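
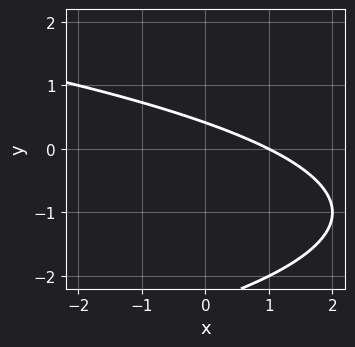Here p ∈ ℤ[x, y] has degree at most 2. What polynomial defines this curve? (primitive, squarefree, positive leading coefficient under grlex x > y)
y^2 + x + 2*y - 1

The degree is 2 — no degree-1 curve has this shape.
Against the integer gridlines: it meets the x-axis at x = 1 (among the integer gridlines).
Solving for integer coefficients yields p as stated.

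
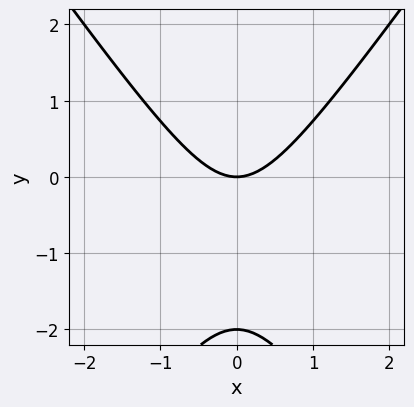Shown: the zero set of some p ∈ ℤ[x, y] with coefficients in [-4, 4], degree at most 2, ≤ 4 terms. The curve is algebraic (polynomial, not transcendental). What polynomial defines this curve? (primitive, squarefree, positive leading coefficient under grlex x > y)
2*x^2 - y^2 - 2*y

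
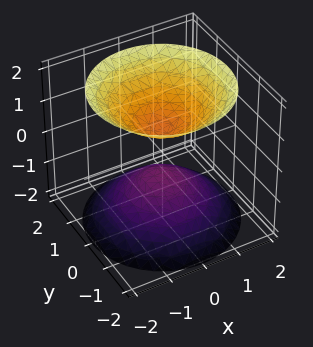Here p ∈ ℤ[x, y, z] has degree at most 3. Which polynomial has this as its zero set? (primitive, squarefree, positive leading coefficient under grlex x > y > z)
2*x^2 + 2*y^2 - 2*z^2 + 1

There are 2 components. They look like related sheets of one shape, so recover p as a whole.
Degree: the shape is more complex than any degree-1 surface, so deg p = 2.
By symmetry, the z-axis is an axis of rotation, so x and y enter only as x² + y².
From the visible intercepts: a circular section at z = 2 has radius between 1 and 2; no x-intercept at any integer in the box.
Matching integer coefficients to the picture gives p.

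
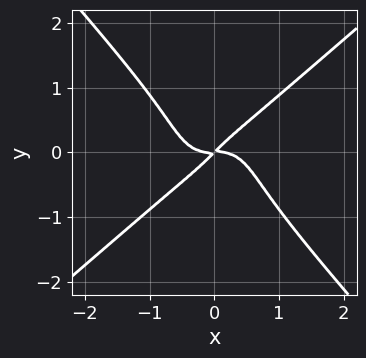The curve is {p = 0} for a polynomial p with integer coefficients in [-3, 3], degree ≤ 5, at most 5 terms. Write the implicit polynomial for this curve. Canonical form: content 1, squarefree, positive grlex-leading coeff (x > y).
First, degree: the shape is more complex than any degree-3 curve, so deg p = 4.
Next, against the integer gridlines: one x-axis crossing is at x = 0; it meets the y-axis at y = 0 (among the integer gridlines).
Finally, these observations pin down the coefficients.

2*x^4 - x^3*y - 2*y^4 + x*y - y^2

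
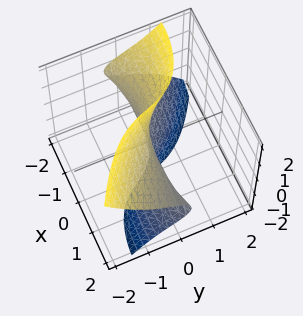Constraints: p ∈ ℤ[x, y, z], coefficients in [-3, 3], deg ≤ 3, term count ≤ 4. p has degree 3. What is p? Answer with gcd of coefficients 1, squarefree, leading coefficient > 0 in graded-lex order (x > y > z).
The degree is 3 — no degree-2 surface has this shape.
Checking where it meets the axes: every point of the x-axis in the box is on the surface; every point of the z-axis in the box is on the surface.
The integer polynomial consistent with all of this is the stated p.

x^2*z + 2*x*z^2 + 2*y^3 + 3*y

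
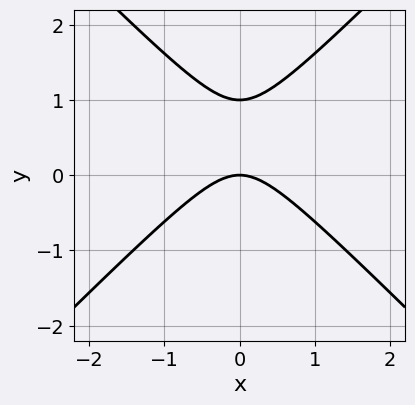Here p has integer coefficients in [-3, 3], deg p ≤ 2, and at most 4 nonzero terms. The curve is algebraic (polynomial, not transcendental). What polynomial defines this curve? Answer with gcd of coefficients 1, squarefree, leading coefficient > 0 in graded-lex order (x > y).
1. Degree: the shape is more complex than any degree-1 curve, so deg p = 2.
2. Symmetries: the x ↦ −x reflection is a symmetry, so x appears only in even powers.
3. Reading off the gridlines: it crosses the x-axis at the gridline x = 0; the y-axis gridline crossings are at y ∈ {0, 1}.
4. The integer polynomial consistent with all of this is the stated p.

x^2 - y^2 + y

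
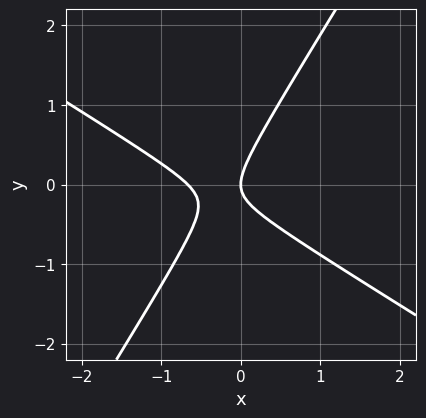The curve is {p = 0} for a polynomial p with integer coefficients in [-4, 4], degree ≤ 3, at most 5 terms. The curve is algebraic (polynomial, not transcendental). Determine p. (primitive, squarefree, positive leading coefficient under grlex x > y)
deg p = 2.
Observable constraints: it crosses the y-axis at the gridline y = 0; it meets the x-axis at x = 0 (among the integer gridlines).
Solving for integer coefficients yields p as stated.

3*x^2 + 3*x*y - 3*y^2 + 2*x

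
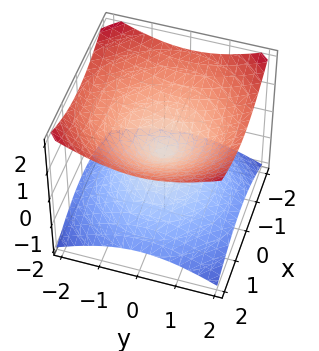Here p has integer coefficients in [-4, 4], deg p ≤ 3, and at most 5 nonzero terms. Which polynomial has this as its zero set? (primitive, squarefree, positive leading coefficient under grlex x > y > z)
First, the degree is 2 — two nappes meeting at a single point; a quadric.
Next, symmetry: every cross-section ⟂ z is a circle, so x, y appear only via x² + y²; mirror symmetry z ↦ −z ⇒ only even powers of z.
Then, observable constraints: one y-axis crossing is at y = 0; it crosses the x-axis at the gridline x = 0; it meets the z-axis at z = 0 (among the integer gridlines).
Finally, matching integer coefficients to the picture gives p.

x^2 + y^2 - 2*z^2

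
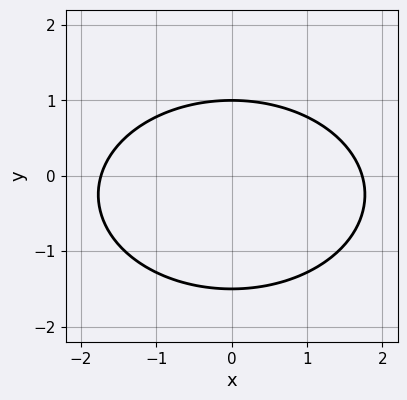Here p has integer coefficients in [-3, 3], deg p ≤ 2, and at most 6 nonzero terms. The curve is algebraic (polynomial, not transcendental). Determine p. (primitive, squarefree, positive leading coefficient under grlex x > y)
x^2 + 2*y^2 + y - 3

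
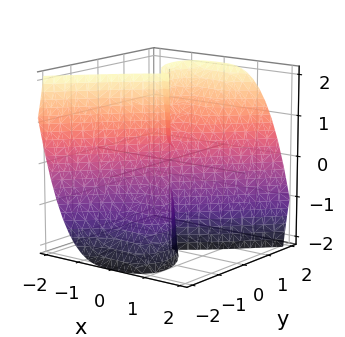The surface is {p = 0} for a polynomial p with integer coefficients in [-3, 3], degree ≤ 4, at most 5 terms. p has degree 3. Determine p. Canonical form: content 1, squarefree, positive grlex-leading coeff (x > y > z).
First, the degree is 3 — no degree-2 surface has this shape.
Then, checking where it meets the axes: it crosses the y-axis at the gridline y = 0; it meets the x-axis at x = 0 (among the integer gridlines); every point of the z-axis in the box is on the surface.
Finally, matching integer coefficients to the picture gives p.

3*x^3 - 2*y^3 + 2*y^2*z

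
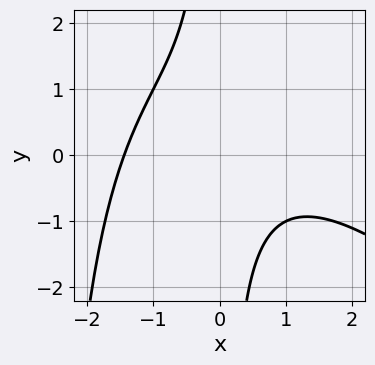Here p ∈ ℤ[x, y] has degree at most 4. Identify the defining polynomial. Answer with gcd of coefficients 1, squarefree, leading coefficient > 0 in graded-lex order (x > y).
x^3 + x^2*y + 3*x*y + 3

(a) Degree: no degree-2 curve has this shape, so deg p = 3.
(b) Observable constraints: no y-intercept at any integer in the box.
(c) Matching integer coefficients to the picture gives p.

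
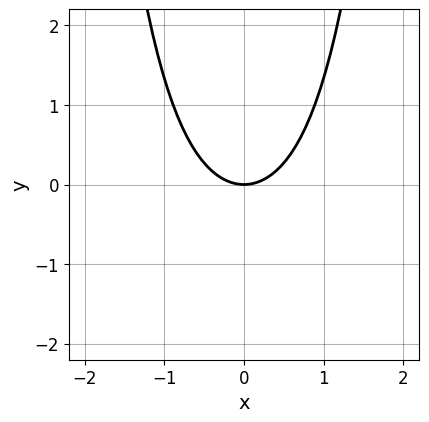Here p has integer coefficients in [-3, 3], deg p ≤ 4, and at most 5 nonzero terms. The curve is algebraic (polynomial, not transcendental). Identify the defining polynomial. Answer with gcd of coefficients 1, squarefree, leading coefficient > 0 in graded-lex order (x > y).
x^4 + 3*x^2 - 3*y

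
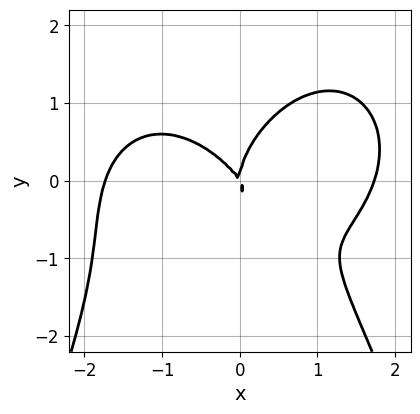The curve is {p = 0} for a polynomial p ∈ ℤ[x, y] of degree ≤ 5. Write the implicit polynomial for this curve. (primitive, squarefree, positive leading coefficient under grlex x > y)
First, the degree is 4 — a generic line meets the curve in up to 4 points.
Next, from the visible intercepts: one y-axis crossing is at y = 0; it meets the x-axis at x = 0 (among the integer gridlines).
Finally, the integer polynomial consistent with all of this is the stated p.

x^4 + x^2*y^2 + 2*y^3 - 3*x^2 - 2*x*y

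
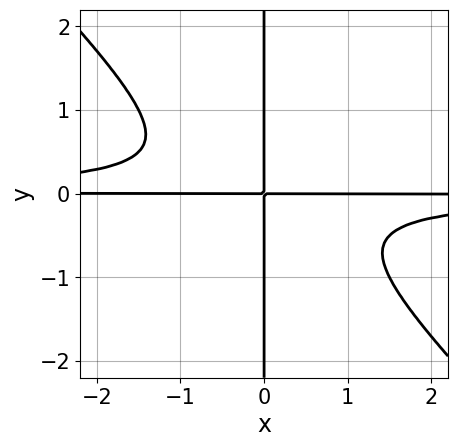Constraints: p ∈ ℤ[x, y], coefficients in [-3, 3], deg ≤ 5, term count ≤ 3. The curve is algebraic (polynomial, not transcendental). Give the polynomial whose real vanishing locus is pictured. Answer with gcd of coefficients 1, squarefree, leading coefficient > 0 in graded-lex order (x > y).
(a) The degree is 4 — a generic line meets the curve in up to 4 points.
(b) Reading off the gridlines: every point of the y-axis in the box is on the curve; the visible x-axis segment lies entirely on the curve.
(c) Fitting integer coefficients to these (and the overall shape) gives p.

2*x^2*y^2 + 2*x*y^3 + x*y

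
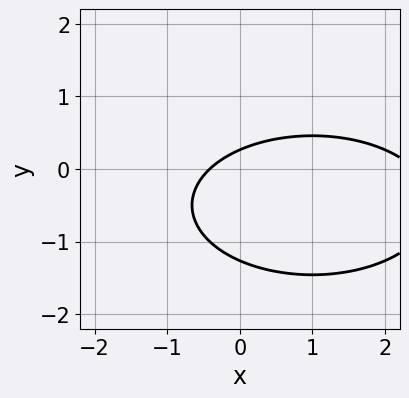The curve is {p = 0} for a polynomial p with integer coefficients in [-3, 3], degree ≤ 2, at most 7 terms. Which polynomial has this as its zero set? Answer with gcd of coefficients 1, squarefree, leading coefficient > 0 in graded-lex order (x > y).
Degree: no degree-1 curve has this shape, so deg p = 2.
Solving for integer coefficients yields p as stated.

x^2 + 3*y^2 - 2*x + 3*y - 1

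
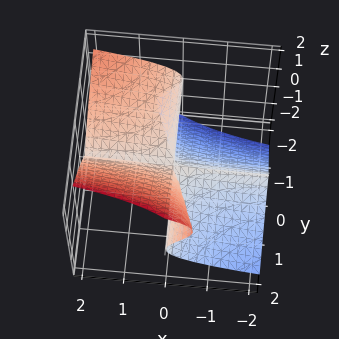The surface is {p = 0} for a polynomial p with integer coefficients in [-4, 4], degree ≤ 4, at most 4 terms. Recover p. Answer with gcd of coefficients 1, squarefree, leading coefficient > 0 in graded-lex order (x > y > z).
(a) Degree: the shape is more complex than any degree-2 surface, so deg p = 3.
(b) Observable constraints: it meets the z-axis at z = 0 (among the integer gridlines); the visible y-axis segment lies entirely on the surface; the visible x-axis segment lies entirely on the surface.
(c) Together with the visible shape, these determine p as stated.

x*y^2 + 2*y*z^2 - 2*z^3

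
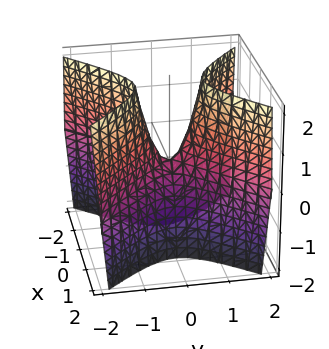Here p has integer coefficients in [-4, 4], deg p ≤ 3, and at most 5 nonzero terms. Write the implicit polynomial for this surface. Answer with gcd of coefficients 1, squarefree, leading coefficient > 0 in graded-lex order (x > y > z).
First, deg p = 2. A saddle surface; a quadric.
Next, symmetries: mirror symmetry x ↦ −x ⇒ only even powers of x; mirror symmetry y ↦ −y ⇒ only even powers of y.
Next, from the axis intercepts and sections: it meets the x-axis at x = 0 (among the integer gridlines); one z-axis crossing is at z = 0; one y-axis crossing is at y = 0.
Finally, together with the visible shape, these determine p as stated.

3*x^2 - 3*y^2 + z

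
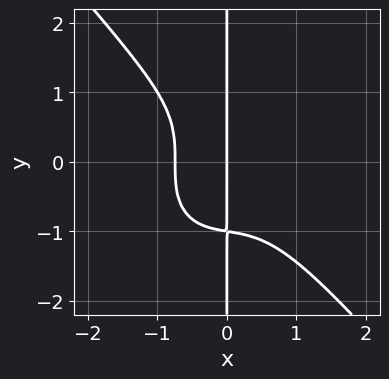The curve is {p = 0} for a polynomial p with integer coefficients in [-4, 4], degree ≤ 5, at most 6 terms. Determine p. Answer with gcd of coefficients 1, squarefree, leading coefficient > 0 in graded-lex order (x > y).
Degree: a generic line meets the curve in up to 4 points, so deg p = 4.
Reading off the gridlines: it crosses the x-axis at the gridline x = 0; every point of the y-axis in the box is on the curve.
Putting this together gives p.

3*x^4 + 2*x*y^3 + x^2 + 2*x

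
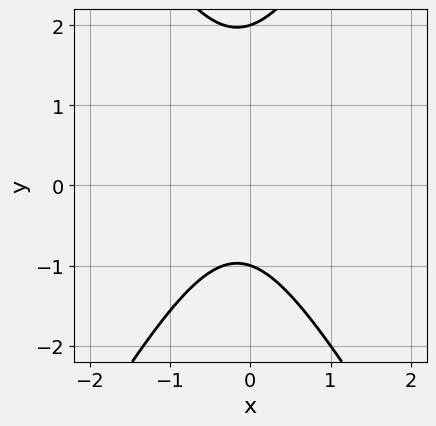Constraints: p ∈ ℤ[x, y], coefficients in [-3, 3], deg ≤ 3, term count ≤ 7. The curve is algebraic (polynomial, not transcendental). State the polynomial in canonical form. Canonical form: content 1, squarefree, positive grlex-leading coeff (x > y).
1. deg p = 2. The shape is more complex than any degree-1 curve.
2. From the axis intercepts and sections: the y-axis gridline crossings are at y ∈ {-1, 2}; no x-intercept at any integer in the box.
3. The integer polynomial consistent with all of this is the stated p.

3*x^2 - y^2 + x + y + 2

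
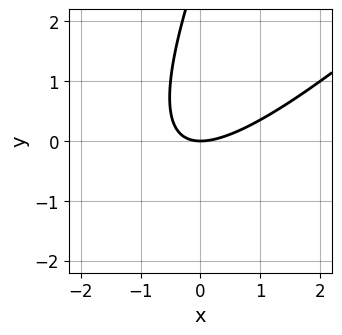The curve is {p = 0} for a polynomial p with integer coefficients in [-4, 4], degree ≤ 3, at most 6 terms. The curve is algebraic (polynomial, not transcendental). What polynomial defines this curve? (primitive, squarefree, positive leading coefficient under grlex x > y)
First, deg p = 2.
Then, against the integer gridlines: one y-axis crossing is at y = 0; it meets the x-axis at x = 0 (among the integer gridlines).
Finally, the integer polynomial consistent with all of this is the stated p.

2*x^2 - 3*x*y + y^2 - 3*y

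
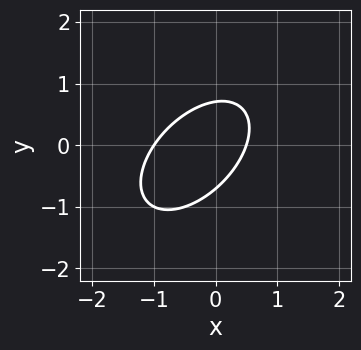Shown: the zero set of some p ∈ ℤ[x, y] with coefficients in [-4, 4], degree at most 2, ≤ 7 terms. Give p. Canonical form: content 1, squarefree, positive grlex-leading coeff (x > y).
2*x^2 - 2*x*y + 2*y^2 + x - 1

1. Degree: a generic line meets the curve in up to 2 points, so deg p = 2.
2. From the axis intercepts and sections: it meets the x-axis at x = -1 (among the integer gridlines).
3. Solving for integer coefficients yields p as stated.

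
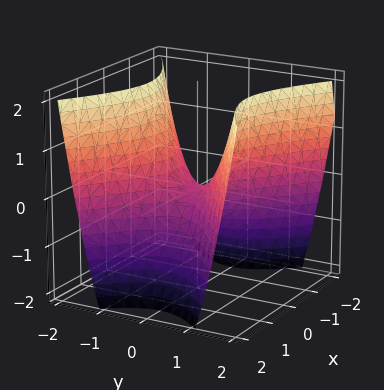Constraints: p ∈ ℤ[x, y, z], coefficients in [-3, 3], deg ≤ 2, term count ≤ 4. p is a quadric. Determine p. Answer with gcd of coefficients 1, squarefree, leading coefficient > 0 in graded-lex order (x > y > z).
2*x^2 - 3*y^2 + 2*z

(a) Degree: a hyperbolic paraboloid; a quadric, so deg p = 2.
(b) Symmetries: mirror symmetry x ↦ −x ⇒ only even powers of x; mirror symmetry y ↦ −y ⇒ only even powers of y.
(c) From the axis intercepts and sections: it meets the y-axis at y = 0 (among the integer gridlines); one z-axis crossing is at z = 0.
(d) Putting this together gives p.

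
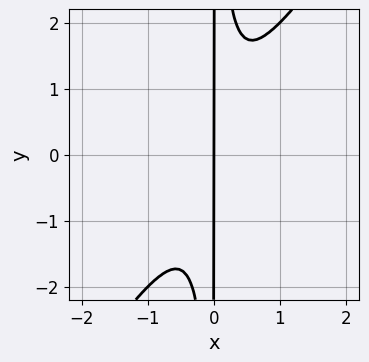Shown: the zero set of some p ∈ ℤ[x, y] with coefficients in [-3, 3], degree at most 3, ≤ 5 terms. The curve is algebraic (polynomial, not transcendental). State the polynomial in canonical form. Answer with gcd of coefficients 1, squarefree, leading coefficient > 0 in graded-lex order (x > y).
Degree: no degree-2 curve has this shape, so deg p = 3.
From the axis intercepts and sections: one x-axis crossing is at x = 0; every point of the y-axis in the box is on the curve.
Matching integer coefficients to the picture gives p.

3*x^3 - 2*x^2*y + x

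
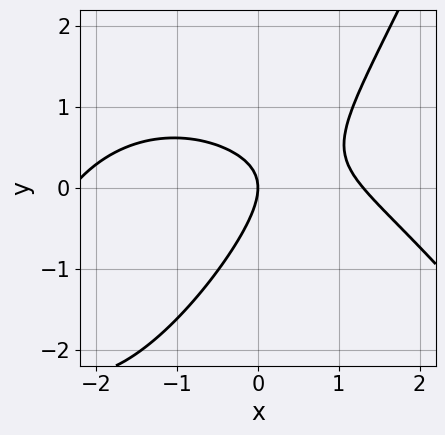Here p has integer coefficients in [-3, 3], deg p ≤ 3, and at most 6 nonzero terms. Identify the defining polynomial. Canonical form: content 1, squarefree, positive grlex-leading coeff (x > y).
x^3 + x^2 + 3*x*y - 3*y^2 - 3*x

(a) Degree: no degree-2 curve has this shape, so deg p = 3.
(b) Checking where it meets the axes: it meets the x-axis at x = 0 (among the integer gridlines); it crosses the y-axis at the gridline y = 0.
(c) Assembling these constraints gives the stated polynomial.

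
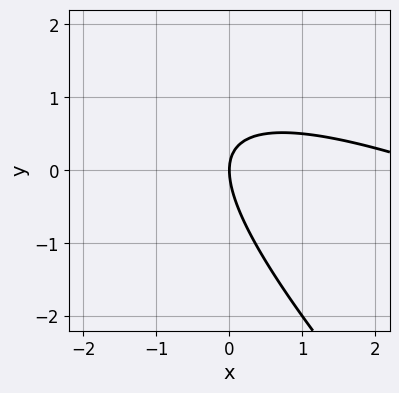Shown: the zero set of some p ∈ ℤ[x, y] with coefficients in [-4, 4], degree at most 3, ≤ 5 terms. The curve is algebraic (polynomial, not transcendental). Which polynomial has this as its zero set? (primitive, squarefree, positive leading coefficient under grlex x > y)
x^2 + 3*x*y + 2*y^2 - 3*x

First, deg p = 2.
Then, checking where it meets the axes: it meets the x-axis at x = 0 (among the integer gridlines); it crosses the y-axis at the gridline y = 0.
Finally, these observations pin down the coefficients.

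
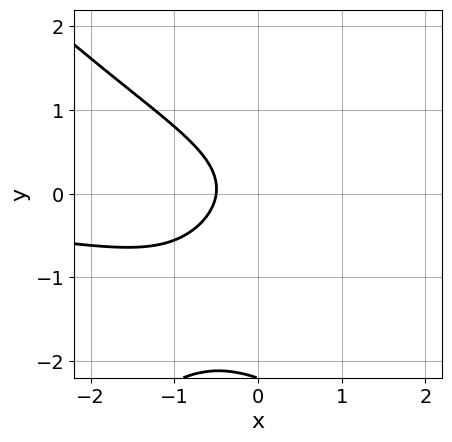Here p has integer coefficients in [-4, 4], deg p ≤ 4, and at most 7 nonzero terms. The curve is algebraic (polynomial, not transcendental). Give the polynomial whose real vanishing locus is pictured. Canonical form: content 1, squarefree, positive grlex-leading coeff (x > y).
x^2*y - y^3 - 2*y^2 - 2*x - 1

deg p = 3. The shape is more complex than any degree-2 curve.
Reading off the gridlines: it misses every integer gridline on the y-axis.
Assembling these constraints gives the stated polynomial.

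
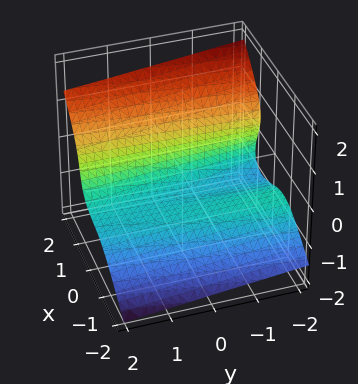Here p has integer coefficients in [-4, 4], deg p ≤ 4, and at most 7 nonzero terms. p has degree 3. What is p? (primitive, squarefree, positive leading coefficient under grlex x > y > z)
The degree is 3 — no degree-2 surface has this shape.
Checking where it meets the axes: it meets the x-axis at x = 1 (among the integer gridlines); no y-intercept at any integer in the box.
Putting this together gives p.

2*x^3 - x*y*z - x*z^2 - 3*z^3 - 2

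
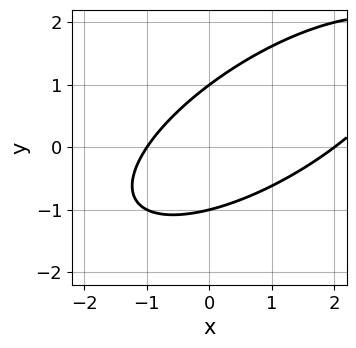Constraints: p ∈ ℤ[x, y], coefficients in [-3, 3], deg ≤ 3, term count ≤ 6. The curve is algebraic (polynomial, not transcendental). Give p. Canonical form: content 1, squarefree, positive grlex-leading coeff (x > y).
1. Degree: no degree-1 curve has this shape, so deg p = 2.
2. Checking where it meets the axes: among the integer gridlines, it crosses the y-axis at y ∈ {-1, 1}; among the integer gridlines, it crosses the x-axis at x ∈ {-1, 2}.
3. Putting this together gives p.

x^2 - 2*x*y + 2*y^2 - x - 2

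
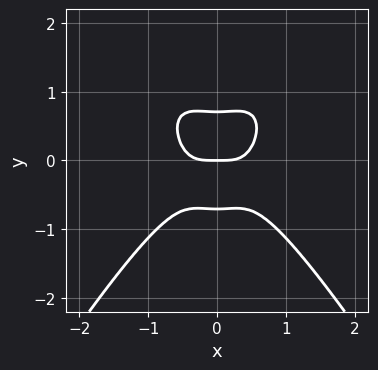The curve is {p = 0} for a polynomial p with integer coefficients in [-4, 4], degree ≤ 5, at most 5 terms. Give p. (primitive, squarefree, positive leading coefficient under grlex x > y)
3*x^4 - x^2*y^2 + 2*y^3 - y

(a) The degree is 4 — a generic line meets the curve in up to 4 points.
(b) Symmetries: it's symmetric under x → −x, forcing even powers of x.
(c) Checking where it meets the axes: one x-axis crossing is at x = 0; one y-axis crossing is at y = 0.
(d) Assembling these constraints gives the stated polynomial.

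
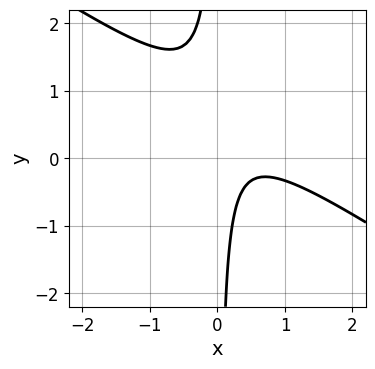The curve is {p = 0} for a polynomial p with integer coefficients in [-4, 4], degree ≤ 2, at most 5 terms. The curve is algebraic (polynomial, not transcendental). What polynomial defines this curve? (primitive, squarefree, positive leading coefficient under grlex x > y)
The degree is 2 — no degree-1 curve has this shape.
Reading off the gridlines: the curve avoids every integer x-axis point in the box; it misses every integer gridline on the y-axis.
The integer polynomial consistent with all of this is the stated p.

2*x^2 + 3*x*y - 2*x + 1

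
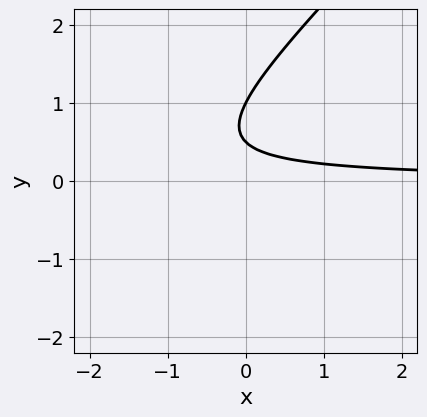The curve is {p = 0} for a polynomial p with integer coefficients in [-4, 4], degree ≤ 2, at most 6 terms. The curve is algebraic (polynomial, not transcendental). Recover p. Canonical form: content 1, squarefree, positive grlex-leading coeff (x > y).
2*x*y - 2*y^2 + 3*y - 1

(a) Degree: the shape is more complex than any degree-1 curve, so deg p = 2.
(b) Checking where it meets the axes: it crosses the y-axis at the gridline y = 1; the curve avoids every integer x-axis point in the box.
(c) Assembling these constraints gives the stated polynomial.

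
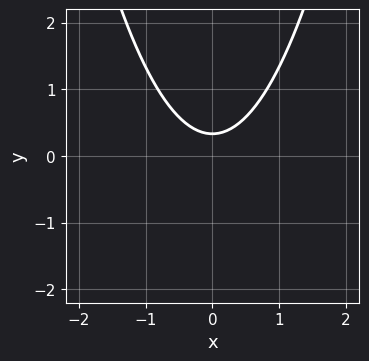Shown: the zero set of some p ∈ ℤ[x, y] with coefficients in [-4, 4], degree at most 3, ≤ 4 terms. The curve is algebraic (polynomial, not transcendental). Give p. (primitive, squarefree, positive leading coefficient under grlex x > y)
Degree: no degree-1 curve has this shape, so deg p = 2.
Symmetries: the x ↦ −x reflection is a symmetry, so x appears only in even powers.
From the visible intercepts: it misses every integer gridline on the x-axis.
Matching integer coefficients to the picture gives p.

3*x^2 - 3*y + 1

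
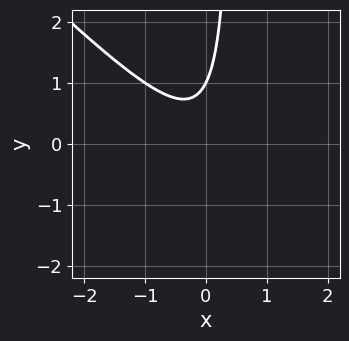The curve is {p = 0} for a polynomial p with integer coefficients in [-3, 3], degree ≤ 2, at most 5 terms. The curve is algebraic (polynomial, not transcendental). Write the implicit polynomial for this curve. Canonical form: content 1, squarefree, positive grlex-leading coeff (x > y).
2*x^2 + 2*x*y - y + 1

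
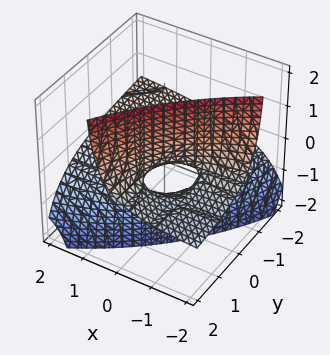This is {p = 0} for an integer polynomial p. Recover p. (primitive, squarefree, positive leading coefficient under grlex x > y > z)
x*y + 3*x*z - 3*y*z + 3*z

First, degree: the shape is more complex than any degree-1 surface, so deg p = 2.
Then, from the visible intercepts: every point of the y-axis in the box is on the surface; the visible x-axis segment lies entirely on the surface; it meets the z-axis at z = 0 (among the integer gridlines).
Finally, these observations pin down the coefficients.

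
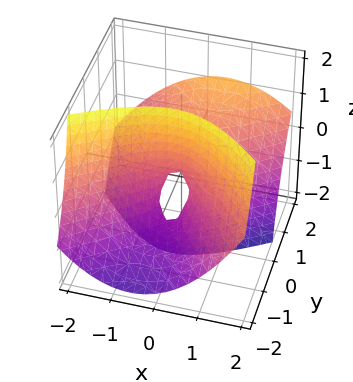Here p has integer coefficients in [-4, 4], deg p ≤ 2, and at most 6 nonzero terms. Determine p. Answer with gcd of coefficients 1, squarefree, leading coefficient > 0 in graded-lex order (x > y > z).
1. Degree: no degree-1 surface has this shape, so deg p = 2.
2. Against the integer gridlines: it crosses the z-axis at the gridline z = 0; one x-axis crossing is at x = 0.
3. Assembling these constraints gives the stated polynomial.

2*x^2 - x*y - 2*y^2 + 3*y*z + z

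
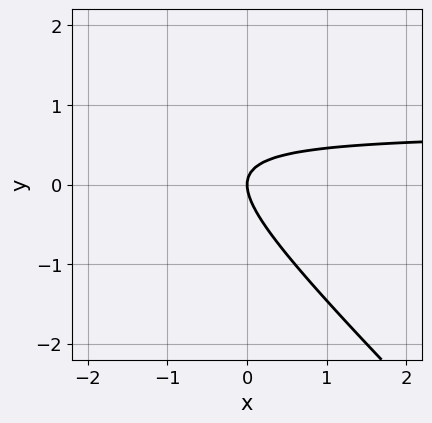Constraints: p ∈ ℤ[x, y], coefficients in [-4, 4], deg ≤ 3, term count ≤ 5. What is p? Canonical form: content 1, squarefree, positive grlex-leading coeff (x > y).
(a) deg p = 2.
(b) Against the integer gridlines: one x-axis crossing is at x = 0; it crosses the y-axis at the gridline y = 0.
(c) Assembling these constraints gives the stated polynomial.

3*x*y + 3*y^2 - 2*x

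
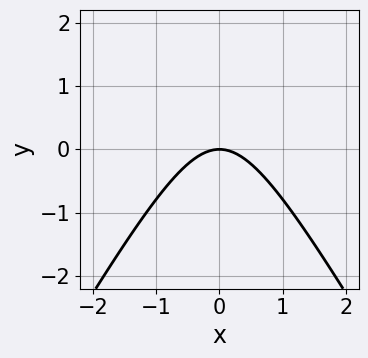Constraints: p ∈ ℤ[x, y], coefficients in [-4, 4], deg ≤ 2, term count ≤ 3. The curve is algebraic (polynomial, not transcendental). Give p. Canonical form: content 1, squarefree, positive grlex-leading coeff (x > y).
(a) Degree: a generic line meets the curve in up to 2 points, so deg p = 2.
(b) Symmetries: mirror symmetry x ↦ −x ⇒ only even powers of x.
(c) Against the integer gridlines: it meets the y-axis at y = 0 (among the integer gridlines); it meets the x-axis at x = 0 (among the integer gridlines).
(d) These observations pin down the coefficients.

3*x^2 - y^2 + 3*y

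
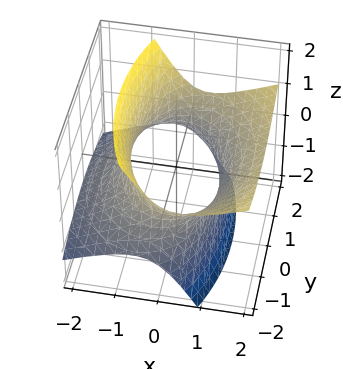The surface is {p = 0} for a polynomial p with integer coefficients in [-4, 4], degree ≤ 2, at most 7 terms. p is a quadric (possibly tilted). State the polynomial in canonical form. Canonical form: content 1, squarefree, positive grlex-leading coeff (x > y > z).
2*x^2 - 3*x*z + y^2 - 2*z^2 - 3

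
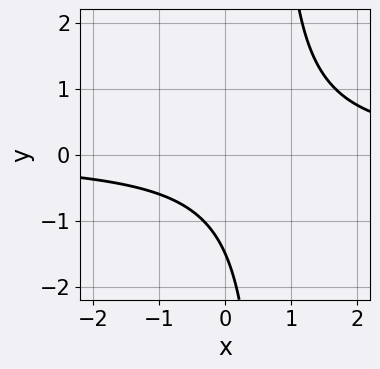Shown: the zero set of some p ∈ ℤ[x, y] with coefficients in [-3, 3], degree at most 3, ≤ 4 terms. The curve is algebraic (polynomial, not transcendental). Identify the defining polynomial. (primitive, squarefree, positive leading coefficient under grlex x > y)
3*x*y - 2*y - 3

The degree is 2 — a generic line meets the curve in up to 2 points.
From the visible intercepts: it misses every integer gridline on the x-axis.
Assembling these constraints gives the stated polynomial.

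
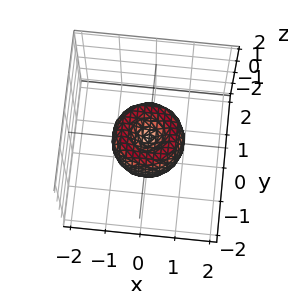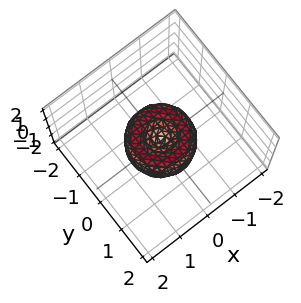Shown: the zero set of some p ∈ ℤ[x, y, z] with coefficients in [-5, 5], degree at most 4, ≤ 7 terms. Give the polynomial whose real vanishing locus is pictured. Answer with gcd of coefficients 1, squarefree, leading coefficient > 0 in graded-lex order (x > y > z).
2*x^4 + 4*x^2*y^2 + 2*y^4 - 2*x^2 - 2*y^2 + z^2

1. The degree is 4 — no degree-3 surface has this shape.
2. Symmetry: the surface is invariant under rotation about z: p = q(x² + y², z).
3. Observable constraints: a circular section at z = 0 has radius exactly 1; it crosses the z-axis at the gridline z = 0.
4. The integer polynomial consistent with all of this is the stated p. Check: (0, 1, 0) on the y-axis lies on the surface, and p(0, 1, 0) = 0. ✓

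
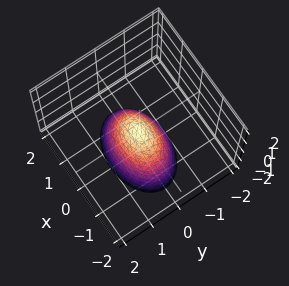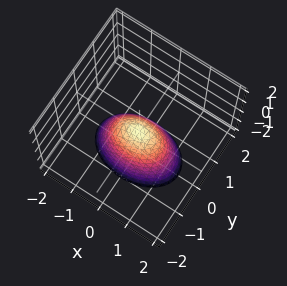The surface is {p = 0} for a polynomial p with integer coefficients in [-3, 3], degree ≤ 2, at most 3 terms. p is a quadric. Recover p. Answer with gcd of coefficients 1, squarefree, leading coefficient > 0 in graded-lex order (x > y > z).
x^2 + 2*y^2 + z

(a) Degree: a single bowl opening along one axis; a quadric, so deg p = 2.
(b) Symmetries: the x ↦ −x reflection is a symmetry, so x appears only in even powers; mirror symmetry y ↦ −y ⇒ only even powers of y.
(c) Checking where it meets the axes: it crosses the y-axis at the gridline y = 0; one z-axis crossing is at z = 0; it meets the x-axis at x = 0 (among the integer gridlines).
(d) Together with the visible shape, these determine p as stated.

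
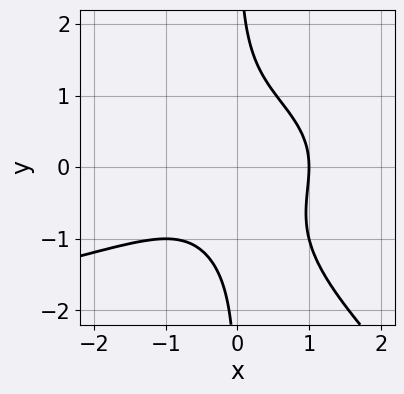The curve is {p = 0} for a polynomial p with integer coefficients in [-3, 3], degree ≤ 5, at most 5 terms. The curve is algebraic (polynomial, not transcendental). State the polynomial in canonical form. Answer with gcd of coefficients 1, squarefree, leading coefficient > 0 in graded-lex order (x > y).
deg p = 4. No degree-3 curve has this shape.
Against the integer gridlines: it crosses the x-axis at the gridline x = 1; it misses every integer gridline on the y-axis.
Matching integer coefficients to the picture gives p.

x^2*y^2 + x*y^3 + x^3 - 1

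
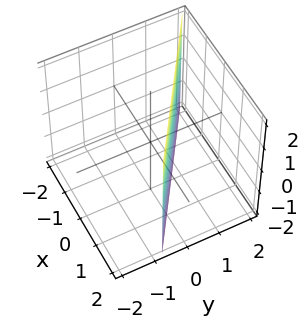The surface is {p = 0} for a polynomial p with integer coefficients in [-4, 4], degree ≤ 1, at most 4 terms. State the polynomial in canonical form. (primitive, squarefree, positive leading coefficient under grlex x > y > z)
2*x + 3*y - 2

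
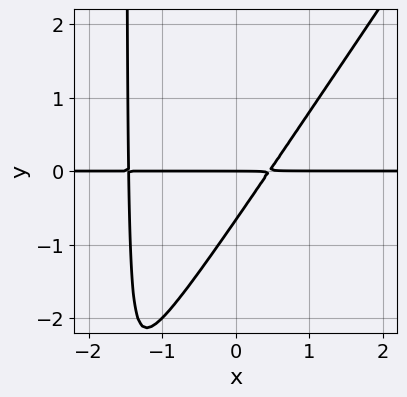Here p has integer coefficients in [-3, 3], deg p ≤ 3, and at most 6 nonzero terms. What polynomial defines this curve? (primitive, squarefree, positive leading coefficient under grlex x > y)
(a) The degree is 3 — no degree-2 curve has this shape.
(b) Reading off the gridlines: the visible x-axis segment lies entirely on the curve; it meets the y-axis at y = 0 (among the integer gridlines).
(c) Fitting integer coefficients to these (and the overall shape) gives p.

3*x^2*y - 2*x*y^2 + 3*x*y - 3*y^2 - 2*y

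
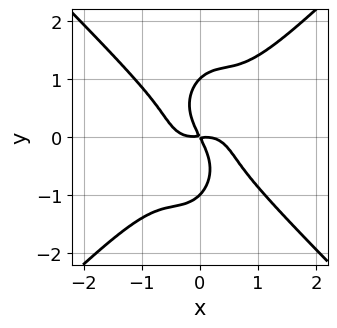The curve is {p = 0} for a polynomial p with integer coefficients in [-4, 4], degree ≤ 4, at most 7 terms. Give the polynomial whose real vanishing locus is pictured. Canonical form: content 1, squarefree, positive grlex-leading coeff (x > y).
1. The degree is 4 — the shape is more complex than any degree-3 curve.
2. Reading off the gridlines: the y-axis gridline crossings are at y ∈ {-1, 1}.
3. Solving for integer coefficients yields p as stated.

3*x^4 - 2*x^2*y^2 - y^4 + 2*x*y + y^2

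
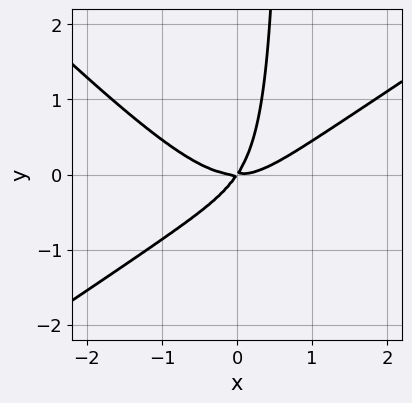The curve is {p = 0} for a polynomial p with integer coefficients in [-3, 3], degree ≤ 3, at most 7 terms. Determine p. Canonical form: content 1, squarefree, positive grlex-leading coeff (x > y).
2*x^3 - x^2*y - 3*x*y^2 - 3*x*y + 2*y^2

1. Degree: no degree-2 curve has this shape, so deg p = 3.
2. Reading off the gridlines: one y-axis crossing is at y = 0; it crosses the x-axis at the gridline x = 0.
3. Putting this together gives p.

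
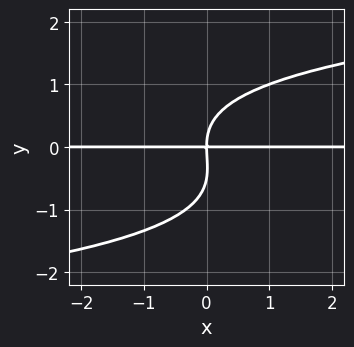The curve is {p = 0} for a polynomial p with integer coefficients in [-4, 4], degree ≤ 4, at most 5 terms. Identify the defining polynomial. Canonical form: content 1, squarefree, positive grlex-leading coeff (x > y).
1. deg p = 4. The shape is more complex than any degree-3 curve.
2. From the visible intercepts: it crosses the y-axis at the gridline y = 0; the visible x-axis segment lies entirely on the curve.
3. The integer polynomial consistent with all of this is the stated p.

2*y^4 + y^3 - 3*x*y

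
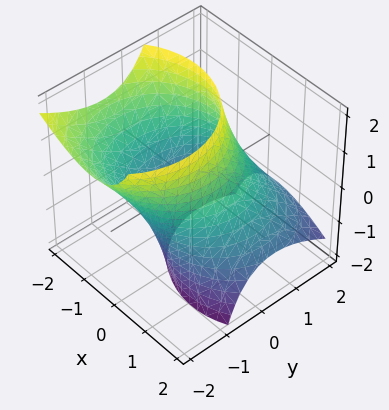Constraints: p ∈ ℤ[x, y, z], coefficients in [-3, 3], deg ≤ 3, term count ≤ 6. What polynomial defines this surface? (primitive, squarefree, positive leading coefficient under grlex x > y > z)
x^2 + x*z + y^2 + y*z - 2

1. deg p = 2. No degree-1 surface has this shape.
2. From the axis intercepts and sections: it misses every integer gridline on the z-axis.
3. Solving for integer coefficients yields p as stated.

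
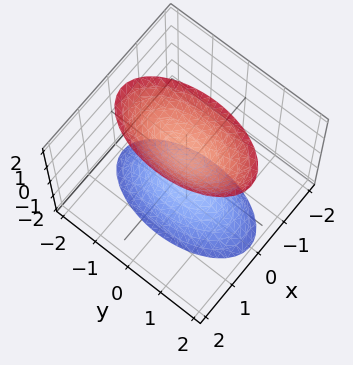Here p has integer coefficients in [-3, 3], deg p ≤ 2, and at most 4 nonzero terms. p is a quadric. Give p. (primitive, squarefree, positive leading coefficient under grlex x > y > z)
I count 2 distinct pieces.
deg p = 2.
Symmetries: it's symmetric under z → −z, forcing even powers of z; mirror symmetry x ↦ −x ⇒ only even powers of x; it's symmetric under y → −y, forcing even powers of y.
Against the integer gridlines: the surface avoids every integer y-axis point in the box; no x-intercept at any integer in the box; among the integer gridlines, it crosses the z-axis at z ∈ {-1, 1}.
These observations pin down the coefficients.

3*x^2 + y^2 - z^2 + 1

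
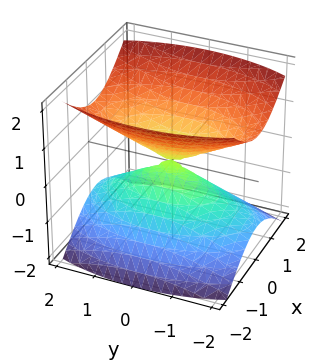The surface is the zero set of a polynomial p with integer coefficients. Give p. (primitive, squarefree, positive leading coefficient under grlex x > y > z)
3*x^2 + y^2 - 3*z^2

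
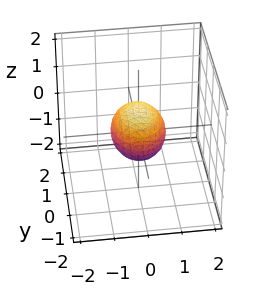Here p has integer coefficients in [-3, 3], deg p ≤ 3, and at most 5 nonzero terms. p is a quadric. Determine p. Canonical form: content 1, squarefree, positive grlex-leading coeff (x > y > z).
1. Degree: a closed, bounded, convex surface; a quadric, so deg p = 2.
2. Symmetries: the z ↦ −z reflection is a symmetry, so z appears only in even powers; the y ↦ −y reflection is a symmetry, so y appears only in even powers; the x ↦ −x reflection is a symmetry, so x appears only in even powers.
3. Reading off the gridlines: among the integer gridlines, it crosses the y-axis at y ∈ {-1, 1}.
4. The integer polynomial consistent with all of this is the stated p.

3*x^2 + 2*y^2 + 3*z^2 - 2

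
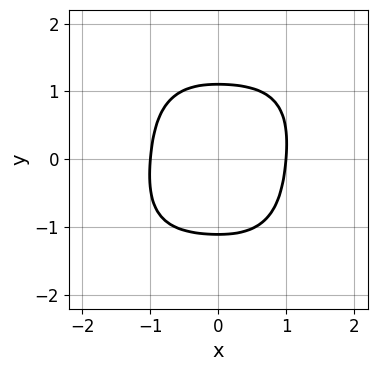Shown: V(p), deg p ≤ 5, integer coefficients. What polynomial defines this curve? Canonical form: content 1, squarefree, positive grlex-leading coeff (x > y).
(a) deg p = 4. The shape is more complex than any degree-3 curve.
(b) From the visible intercepts: the x-axis gridline crossings are at x ∈ {-1, 1}.
(c) Putting this together gives p.

3*x^4 - x^3*y + 2*x^2*y^2 + 2*y^4 - 3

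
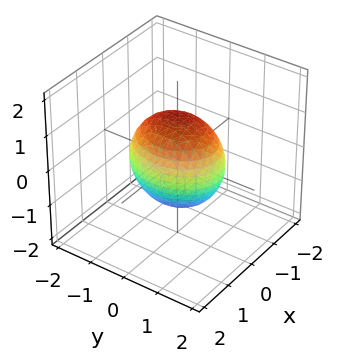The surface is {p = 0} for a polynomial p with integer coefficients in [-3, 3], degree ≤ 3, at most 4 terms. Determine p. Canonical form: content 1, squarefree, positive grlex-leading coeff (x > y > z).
3*x^2 + 2*y^2 + 2*z^2 - 3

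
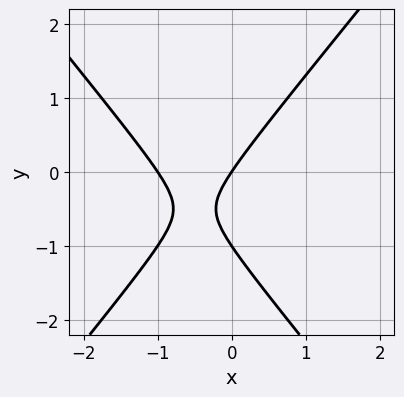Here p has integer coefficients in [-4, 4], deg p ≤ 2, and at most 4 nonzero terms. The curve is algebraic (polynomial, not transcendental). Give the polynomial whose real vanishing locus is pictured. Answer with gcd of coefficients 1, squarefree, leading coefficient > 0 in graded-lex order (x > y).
(a) deg p = 2.
(b) From the axis intercepts and sections: the y-axis gridline crossings are at y ∈ {-1, 0}; among the integer gridlines, it crosses the x-axis at x ∈ {-1, 0}.
(c) The integer polynomial consistent with all of this is the stated p.

3*x^2 - 2*y^2 + 3*x - 2*y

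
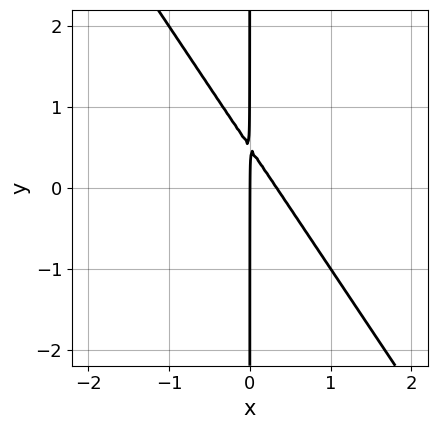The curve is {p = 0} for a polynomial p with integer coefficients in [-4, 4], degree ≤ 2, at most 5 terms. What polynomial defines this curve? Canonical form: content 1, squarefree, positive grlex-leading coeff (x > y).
3*x^2 + 2*x*y - x

(a) Degree: the shape is more complex than any degree-1 curve, so deg p = 2.
(b) Checking where it meets the axes: the visible y-axis segment lies entirely on the curve; one x-axis crossing is at x = 0.
(c) Solving for integer coefficients yields p as stated.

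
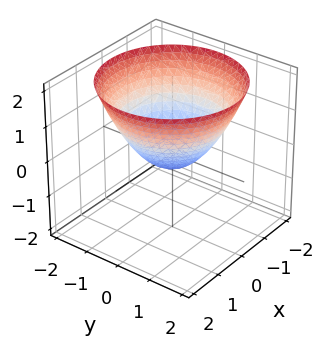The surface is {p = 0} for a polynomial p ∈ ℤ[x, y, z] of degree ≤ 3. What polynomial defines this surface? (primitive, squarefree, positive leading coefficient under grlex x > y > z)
1. The degree is 2 — the shape is more complex than any degree-1 surface.
2. Symmetries: the z-axis is an axis of rotation, so x and y enter only as x² + y².
3. Observable constraints: a circular section at z = 0 has radius between 0 and 1.
4. Together with the visible shape, these determine p as stated.

2*x^2 + 2*y^2 - 3*z - 1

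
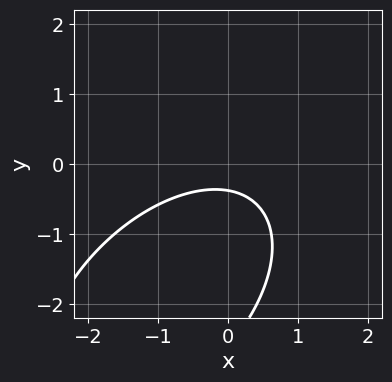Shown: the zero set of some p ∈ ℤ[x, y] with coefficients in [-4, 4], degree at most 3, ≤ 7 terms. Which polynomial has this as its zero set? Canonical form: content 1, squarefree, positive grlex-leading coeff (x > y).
x^2 - x*y + y^2 + 3*y + 1

First, the degree is 2 — no degree-1 curve has this shape.
Next, reading off the gridlines: the curve avoids every integer x-axis point in the box.
Finally, together with the visible shape, these determine p as stated.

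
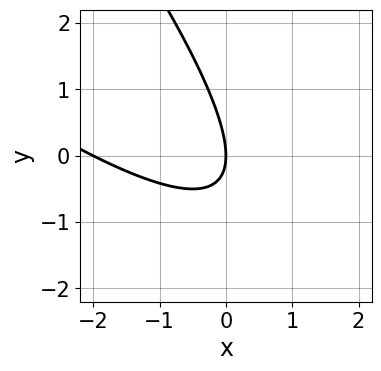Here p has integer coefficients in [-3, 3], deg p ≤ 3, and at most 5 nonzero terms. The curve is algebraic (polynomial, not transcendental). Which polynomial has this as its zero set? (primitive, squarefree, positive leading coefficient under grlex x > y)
x^2 + 2*x*y + y^2 + 2*x

1. deg p = 2. The shape is more complex than any degree-1 curve.
2. Reading off the gridlines: among the integer gridlines, it crosses the x-axis at x ∈ {-2, 0}; it meets the y-axis at y = 0 (among the integer gridlines).
3. Solving for integer coefficients yields p as stated.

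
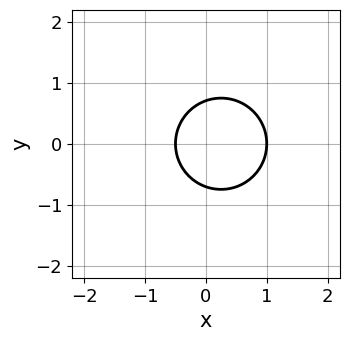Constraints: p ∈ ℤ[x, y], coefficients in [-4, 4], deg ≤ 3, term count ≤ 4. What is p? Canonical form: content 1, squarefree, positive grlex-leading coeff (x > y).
First, the degree is 2 — no degree-1 curve has this shape.
Then, symmetries: the y ↦ −y reflection is a symmetry, so y appears only in even powers.
Then, from the visible intercepts: it crosses the x-axis at the gridline x = 1.
Finally, matching integer coefficients to the picture gives p.

2*x^2 + 2*y^2 - x - 1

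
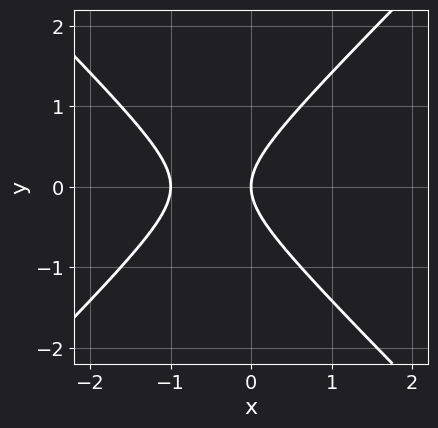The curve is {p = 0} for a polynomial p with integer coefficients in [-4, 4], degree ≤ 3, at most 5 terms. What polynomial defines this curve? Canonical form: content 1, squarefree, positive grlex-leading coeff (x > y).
x^2 - y^2 + x

Degree: no degree-1 curve has this shape, so deg p = 2.
Symmetries: it's symmetric under y → −y, forcing even powers of y.
Observable constraints: it meets the y-axis at y = 0 (among the integer gridlines); the x-axis gridline crossings are at x ∈ {-1, 0}.
Putting this together gives p.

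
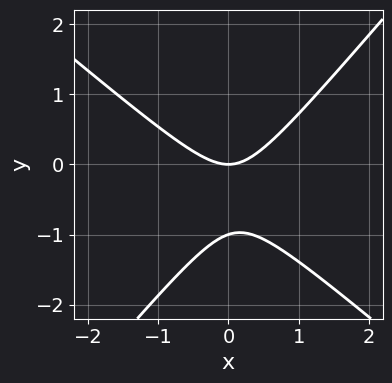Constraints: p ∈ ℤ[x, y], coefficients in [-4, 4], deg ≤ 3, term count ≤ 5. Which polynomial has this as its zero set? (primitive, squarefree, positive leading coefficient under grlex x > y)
(a) Degree: no degree-1 curve has this shape, so deg p = 2.
(b) Checking where it meets the axes: it meets the x-axis at x = 0 (among the integer gridlines); among the integer gridlines, it crosses the y-axis at y ∈ {-1, 0}.
(c) These observations pin down the coefficients.

3*x^2 + x*y - 3*y^2 - 3*y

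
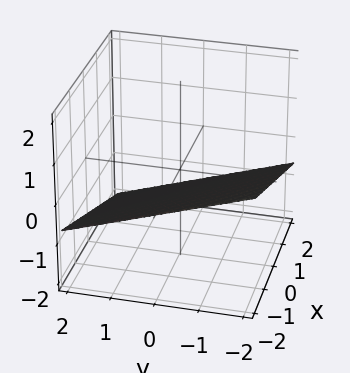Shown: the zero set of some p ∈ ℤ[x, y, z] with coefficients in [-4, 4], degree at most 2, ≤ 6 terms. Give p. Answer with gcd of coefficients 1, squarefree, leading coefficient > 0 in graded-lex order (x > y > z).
x + y + 3*z + 2

(a) Degree: the surface is flat (a plane), so deg p = 1.
(b) Checking where it meets the axes: it crosses the y-axis at the gridline y = -2; it meets the x-axis at x = -2 (among the integer gridlines).
(c) The integer polynomial consistent with all of this is the stated p.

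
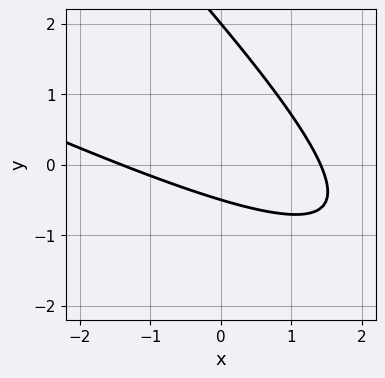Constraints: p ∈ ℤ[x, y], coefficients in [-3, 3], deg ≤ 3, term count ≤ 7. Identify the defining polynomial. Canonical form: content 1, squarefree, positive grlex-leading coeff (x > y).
x^2 + 3*x*y + 2*y^2 - 3*y - 2

First, the degree is 2 — a generic line meets the curve in up to 2 points.
Then, checking where it meets the axes: one y-axis crossing is at y = 2.
Finally, the integer polynomial consistent with all of this is the stated p.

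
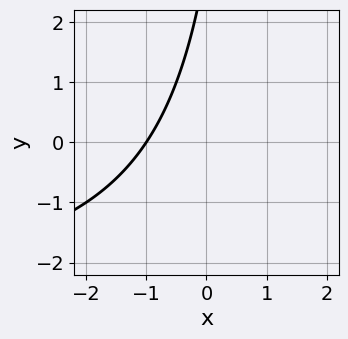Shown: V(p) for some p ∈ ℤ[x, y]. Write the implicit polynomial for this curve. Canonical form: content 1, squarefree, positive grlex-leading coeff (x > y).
Degree: no degree-1 curve has this shape, so deg p = 2.
Against the integer gridlines: one x-axis crossing is at x = -1; no y-intercept at any integer in the box.
These observations pin down the coefficients.

x*y + 3*x - y + 3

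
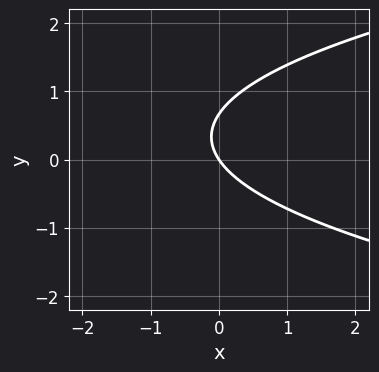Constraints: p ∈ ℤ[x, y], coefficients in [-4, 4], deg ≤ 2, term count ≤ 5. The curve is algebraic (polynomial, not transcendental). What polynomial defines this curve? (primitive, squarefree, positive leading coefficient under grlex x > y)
First, the degree is 2 — the shape is more complex than any degree-1 curve.
Next, from the visible intercepts: one x-axis crossing is at x = 0; it meets the y-axis at y = 0 (among the integer gridlines).
Finally, fitting integer coefficients to these (and the overall shape) gives p.

3*y^2 - 3*x - 2*y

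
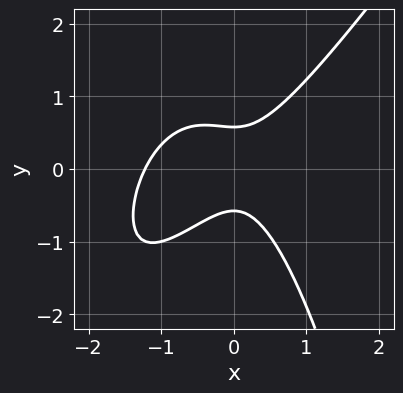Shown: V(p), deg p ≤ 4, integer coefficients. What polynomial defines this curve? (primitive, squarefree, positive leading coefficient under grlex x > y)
3*x^3 - 2*x^2*y + 3*x^2 - 3*y^2 + 1

deg p = 3.
Solving for integer coefficients yields p as stated.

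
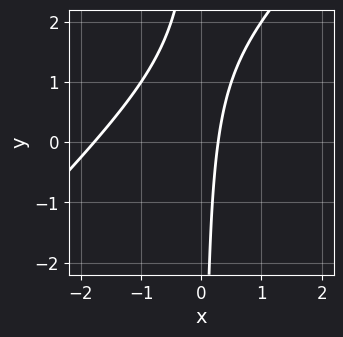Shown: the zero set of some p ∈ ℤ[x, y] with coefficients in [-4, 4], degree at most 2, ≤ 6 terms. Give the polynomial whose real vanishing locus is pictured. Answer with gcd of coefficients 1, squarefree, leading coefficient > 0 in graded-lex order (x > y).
First, degree: no degree-1 curve has this shape, so deg p = 2.
Then, against the integer gridlines: no y-intercept at any integer in the box.
Finally, together with the visible shape, these determine p as stated.

2*x^2 - 2*x*y + 3*x - 1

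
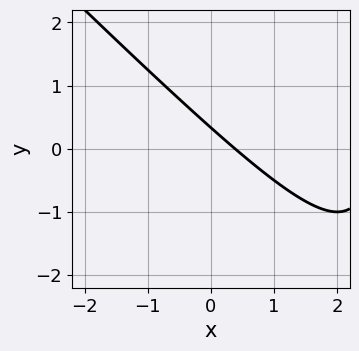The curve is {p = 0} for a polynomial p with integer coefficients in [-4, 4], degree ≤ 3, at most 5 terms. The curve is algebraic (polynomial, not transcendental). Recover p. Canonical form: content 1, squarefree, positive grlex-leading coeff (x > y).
deg p = 2. The shape is more complex than any degree-1 curve.
Putting this together gives p.

x^2 + x*y - 3*x - 3*y + 1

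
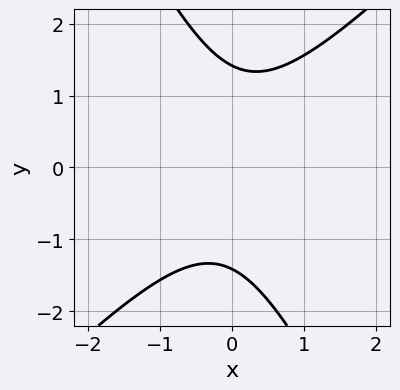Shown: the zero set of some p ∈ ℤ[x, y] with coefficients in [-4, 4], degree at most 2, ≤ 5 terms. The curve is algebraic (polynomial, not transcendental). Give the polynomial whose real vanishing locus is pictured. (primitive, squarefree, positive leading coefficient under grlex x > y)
2*x^2 - x*y - y^2 + 2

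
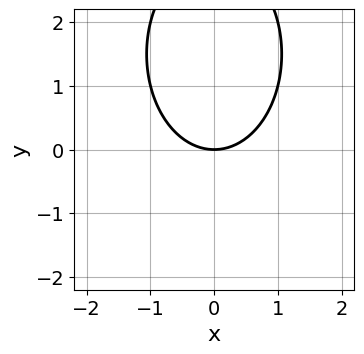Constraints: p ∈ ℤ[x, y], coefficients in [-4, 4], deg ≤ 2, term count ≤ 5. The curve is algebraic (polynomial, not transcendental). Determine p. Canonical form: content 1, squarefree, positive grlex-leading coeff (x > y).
The degree is 2 — no degree-1 curve has this shape.
Symmetries: it's symmetric under x → −x, forcing even powers of x.
Checking where it meets the axes: it meets the y-axis at y = 0 (among the integer gridlines); one x-axis crossing is at x = 0.
Putting this together gives p.

2*x^2 + y^2 - 3*y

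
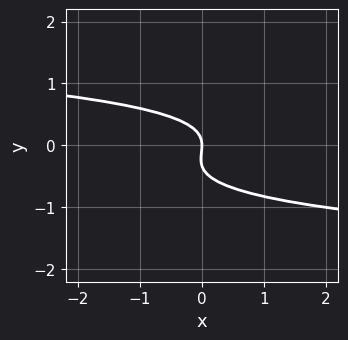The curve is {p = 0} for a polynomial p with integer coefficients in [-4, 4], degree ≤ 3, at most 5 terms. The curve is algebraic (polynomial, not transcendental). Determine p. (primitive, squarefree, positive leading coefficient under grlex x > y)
3*y^3 + y^2 + x

1. Degree: the shape is more complex than any degree-2 curve, so deg p = 3.
2. Reading off the gridlines: one x-axis crossing is at x = 0; it meets the y-axis at y = 0 (among the integer gridlines).
3. Putting this together gives p.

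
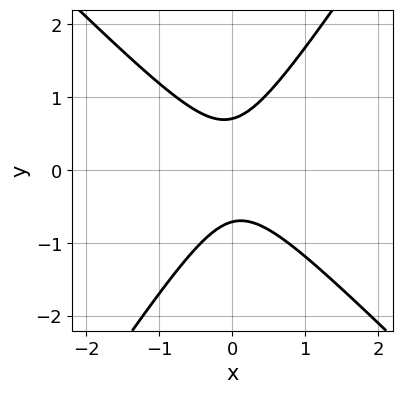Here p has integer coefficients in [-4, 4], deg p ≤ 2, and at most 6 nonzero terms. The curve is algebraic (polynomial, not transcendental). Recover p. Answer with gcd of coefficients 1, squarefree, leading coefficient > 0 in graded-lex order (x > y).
3*x^2 + x*y - 2*y^2 + 1

Degree: the shape is more complex than any degree-1 curve, so deg p = 2.
Reading off the gridlines: no x-intercept at any integer in the box.
Fitting integer coefficients to these (and the overall shape) gives p.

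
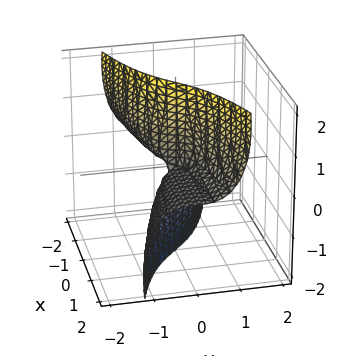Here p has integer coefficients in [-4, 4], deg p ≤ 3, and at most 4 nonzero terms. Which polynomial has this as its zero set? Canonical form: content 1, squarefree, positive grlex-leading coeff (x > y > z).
1. Degree: no degree-2 surface has this shape, so deg p = 3.
2. From the axis intercepts and sections: it crosses the y-axis at the gridline y = 0; every point of the x-axis in the box is on the surface; the visible z-axis segment lies entirely on the surface.
3. The integer polynomial consistent with all of this is the stated p.

2*y^3 + y*z^2 - 2*x*z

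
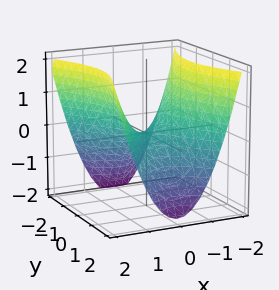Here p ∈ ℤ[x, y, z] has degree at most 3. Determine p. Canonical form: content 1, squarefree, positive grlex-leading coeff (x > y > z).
2*x^2 - y^2 - 2*z

1. Degree: a saddle surface; a quadric, so deg p = 2.
2. Symmetries: it's symmetric under y → −y, forcing even powers of y; mirror symmetry x ↦ −x ⇒ only even powers of x.
3. Observable constraints: it meets the z-axis at z = 0 (among the integer gridlines); one y-axis crossing is at y = 0; one x-axis crossing is at x = 0.
4. Putting this together gives p.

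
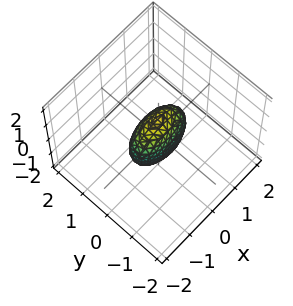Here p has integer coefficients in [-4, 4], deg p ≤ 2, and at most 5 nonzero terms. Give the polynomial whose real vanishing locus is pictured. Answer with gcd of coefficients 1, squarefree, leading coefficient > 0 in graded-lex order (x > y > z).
First, deg p = 2. A closed, bounded, convex surface; a quadric.
Next, symmetries: mirror symmetry z ↦ −z ⇒ only even powers of z; the y ↦ −y reflection is a symmetry, so y appears only in even powers; it's symmetric under x → −x, forcing even powers of x.
Then, checking where it meets the axes: the z-axis gridline crossings are at z ∈ {-1, 1}; among the integer gridlines, it crosses the x-axis at x ∈ {-1, 1}.
Finally, assembling these constraints gives the stated polynomial.

x^2 + 3*y^2 + z^2 - 1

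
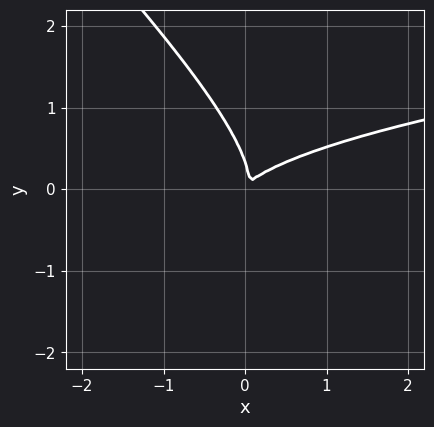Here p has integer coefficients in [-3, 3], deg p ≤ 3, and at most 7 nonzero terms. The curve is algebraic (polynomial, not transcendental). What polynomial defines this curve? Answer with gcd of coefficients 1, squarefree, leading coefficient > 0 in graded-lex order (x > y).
First, deg p = 3.
Finally, the integer polynomial consistent with all of this is the stated p.

3*x*y^2 + 3*y^3 - 2*x^2 + 2*x*y - y^2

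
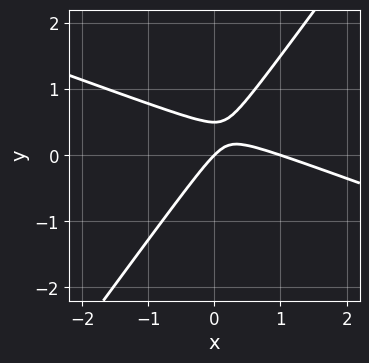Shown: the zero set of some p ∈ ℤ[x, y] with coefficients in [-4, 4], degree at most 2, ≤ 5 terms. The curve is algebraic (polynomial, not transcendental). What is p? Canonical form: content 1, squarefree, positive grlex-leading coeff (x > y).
Degree: the shape is more complex than any degree-1 curve, so deg p = 2.
From the axis intercepts and sections: one y-axis crossing is at y = 0; the x-axis gridline crossings are at x ∈ {0, 1}.
The integer polynomial consistent with all of this is the stated p.

x^2 + 2*x*y - 2*y^2 - x + y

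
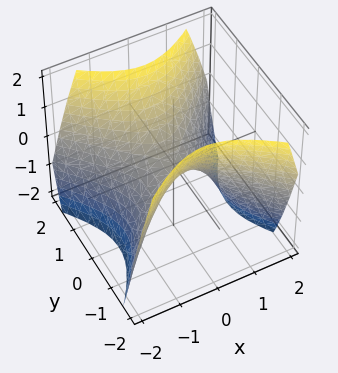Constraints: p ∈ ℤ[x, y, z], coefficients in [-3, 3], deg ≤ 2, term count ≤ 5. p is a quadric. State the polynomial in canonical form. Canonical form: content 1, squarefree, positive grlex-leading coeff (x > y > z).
x^2 - y^2 + z

1. deg p = 2. A hyperbolic paraboloid; a quadric.
2. Symmetries: it's symmetric under y → −y, forcing even powers of y; the x ↦ −x reflection is a symmetry, so x appears only in even powers.
3. Reading off the gridlines: it meets the z-axis at z = 0 (among the integer gridlines); it crosses the x-axis at the gridline x = 0; one y-axis crossing is at y = 0.
4. These observations pin down the coefficients.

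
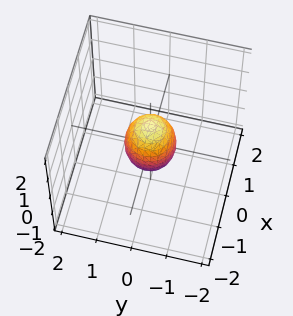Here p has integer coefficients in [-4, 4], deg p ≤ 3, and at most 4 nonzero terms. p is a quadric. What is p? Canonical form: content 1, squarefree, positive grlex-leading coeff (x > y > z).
Degree: a closed, bounded, convex surface; a quadric, so deg p = 2.
Symmetries: mirror symmetry z ↦ −z ⇒ only even powers of z; every cross-section ⟂ z is a circle, so x, y appear only via x² + y².
From the axis intercepts and sections: among the integer gridlines, it crosses the z-axis at z ∈ {-1, 1}; a circular section at z = 0 has radius between 0 and 1.
These observations pin down the coefficients.

2*x^2 + 2*y^2 + z^2 - 1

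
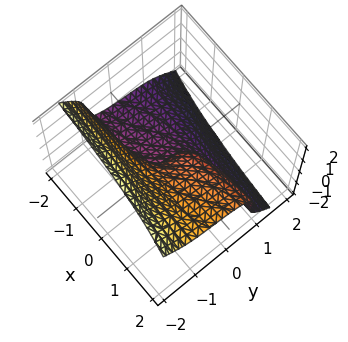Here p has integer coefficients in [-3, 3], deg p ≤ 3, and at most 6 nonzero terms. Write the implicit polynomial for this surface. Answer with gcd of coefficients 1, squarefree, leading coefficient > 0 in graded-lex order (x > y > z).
x*y^2 + y^3 + 2*y*z^2 + 2*z^3 - x

First, degree: a generic line meets the surface in up to 3 points, so deg p = 3.
Then, checking where it meets the axes: it crosses the x-axis at the gridline x = 0; it crosses the z-axis at the gridline z = 0; it meets the y-axis at y = 0 (among the integer gridlines).
Finally, together with the visible shape, these determine p as stated.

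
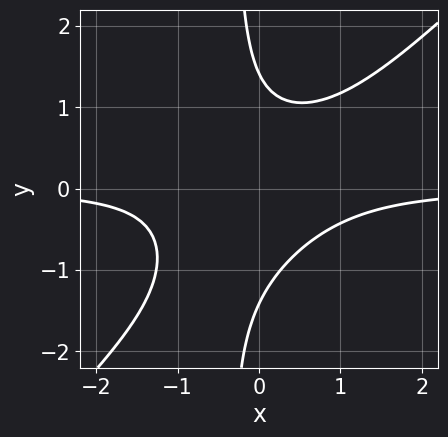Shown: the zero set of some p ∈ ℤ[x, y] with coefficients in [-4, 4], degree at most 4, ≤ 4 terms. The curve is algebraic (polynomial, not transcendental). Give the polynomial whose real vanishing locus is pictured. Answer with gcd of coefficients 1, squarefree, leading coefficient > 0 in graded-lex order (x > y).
3*x^2*y - 3*x*y^2 - y^2 + 2

1. deg p = 3. A generic line meets the curve in up to 3 points.
2. From the visible intercepts: the curve avoids every integer x-axis point in the box.
3. Together with the visible shape, these determine p as stated.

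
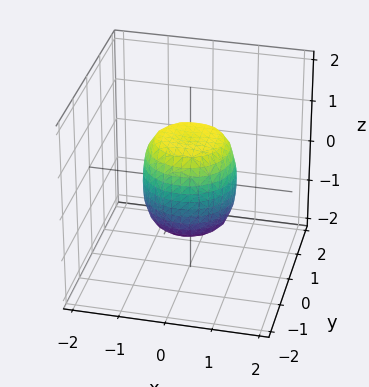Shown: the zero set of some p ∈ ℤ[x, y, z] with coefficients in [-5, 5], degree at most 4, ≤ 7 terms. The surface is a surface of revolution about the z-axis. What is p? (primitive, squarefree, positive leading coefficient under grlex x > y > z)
(a) Degree: no degree-3 surface has this shape, so deg p = 4.
(b) Symmetries: every cross-section ⟂ z is a circle, so x, y appear only via x² + y².
(c) Reading off the gridlines: among the integer gridlines, it crosses the x-axis at x ∈ {-1, 1}; the z-axis gridline crossings are at z ∈ {-1, 1}.
(d) Solving for integer coefficients yields p as stated. Check: (0, -1, 0) on the y-axis lies on the surface, and p(0, -1, 0) = 0. ✓

2*x^4 + 4*x^2*y^2 + 2*y^4 - x^2 - y^2 + z^2 - 1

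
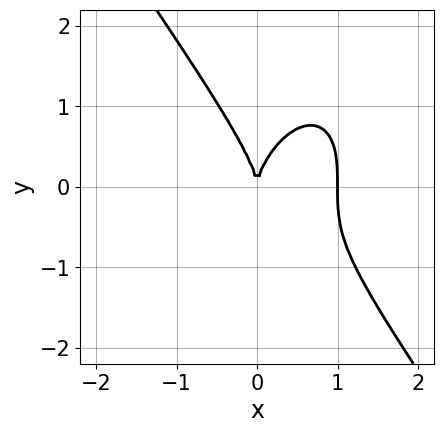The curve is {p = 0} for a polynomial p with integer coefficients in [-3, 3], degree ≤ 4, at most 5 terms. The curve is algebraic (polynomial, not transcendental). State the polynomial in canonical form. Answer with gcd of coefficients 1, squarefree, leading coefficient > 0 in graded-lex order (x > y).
1. The degree is 3 — no degree-2 curve has this shape.
2. From the axis intercepts and sections: it crosses the y-axis at the gridline y = 0; the x-axis gridline crossings are at x ∈ {0, 1}.
3. Assembling these constraints gives the stated polynomial.

3*x^3 + y^3 - 3*x^2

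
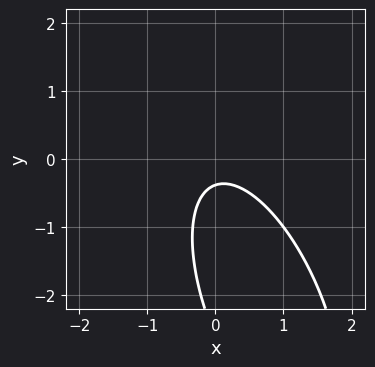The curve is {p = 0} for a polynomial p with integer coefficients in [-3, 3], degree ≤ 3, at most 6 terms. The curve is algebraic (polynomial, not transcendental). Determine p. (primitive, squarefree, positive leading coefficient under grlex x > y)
3*x^2 + 2*x*y + y^2 + 3*y + 1

(a) Degree: no degree-1 curve has this shape, so deg p = 2.
(b) Reading off the gridlines: no x-intercept at any integer in the box.
(c) Matching integer coefficients to the picture gives p.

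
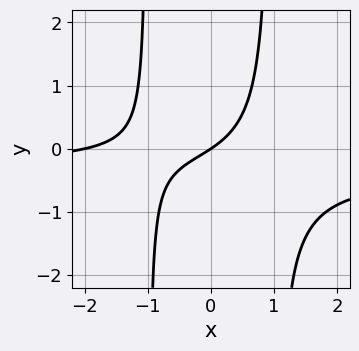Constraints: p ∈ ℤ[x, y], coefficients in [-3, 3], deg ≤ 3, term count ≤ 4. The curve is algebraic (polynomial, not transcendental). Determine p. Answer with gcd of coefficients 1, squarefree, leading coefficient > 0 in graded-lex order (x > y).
3*x^2*y + x^2 + 2*x - 3*y

(a) deg p = 3. No degree-2 curve has this shape.
(b) From the visible intercepts: the x-axis gridline crossings are at x ∈ {-2, 0}; it meets the y-axis at y = 0 (among the integer gridlines).
(c) Fitting integer coefficients to these (and the overall shape) gives p.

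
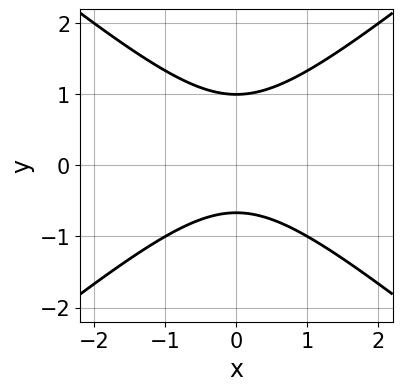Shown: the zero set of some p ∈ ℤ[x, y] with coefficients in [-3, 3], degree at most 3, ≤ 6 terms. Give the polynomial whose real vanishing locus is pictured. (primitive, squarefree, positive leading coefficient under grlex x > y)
2*x^2 - 3*y^2 + y + 2

First, degree: no degree-1 curve has this shape, so deg p = 2.
Next, symmetries: it's symmetric under x → −x, forcing even powers of x.
Next, against the integer gridlines: it misses every integer gridline on the x-axis; it meets the y-axis at y = 1 (among the integer gridlines).
Finally, fitting integer coefficients to these (and the overall shape) gives p.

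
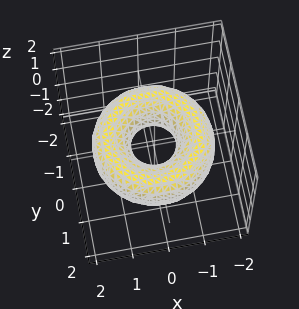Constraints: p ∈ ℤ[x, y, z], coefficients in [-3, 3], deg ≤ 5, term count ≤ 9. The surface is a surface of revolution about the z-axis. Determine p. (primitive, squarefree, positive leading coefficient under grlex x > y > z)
1. Degree: the shape is more complex than any degree-3 surface, so deg p = 4.
2. Symmetry: the surface is invariant under rotation about z: p = q(x² + y², z).
3. From the axis intercepts and sections: it misses every integer gridline on the z-axis; a circular section at z = 0 has radius between 0 and 1.
4. The integer polynomial consistent with all of this is the stated p.

x^4 + 2*x^2*y^2 + y^4 - 3*x^2 - 3*y^2 + 3*z^2 + 1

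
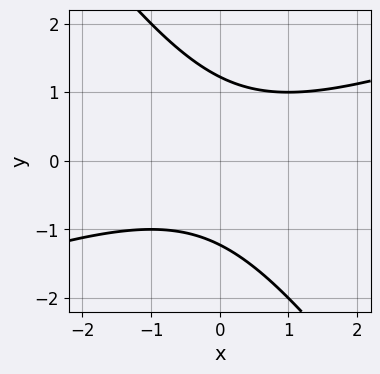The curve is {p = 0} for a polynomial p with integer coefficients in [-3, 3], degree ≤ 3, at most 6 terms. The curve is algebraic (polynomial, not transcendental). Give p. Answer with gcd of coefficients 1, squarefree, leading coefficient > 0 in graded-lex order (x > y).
First, deg p = 2. A generic line meets the curve in up to 2 points.
Then, from the axis intercepts and sections: the curve avoids every integer x-axis point in the box.
Finally, assembling these constraints gives the stated polynomial.

x^2 - 2*x*y - 2*y^2 + 3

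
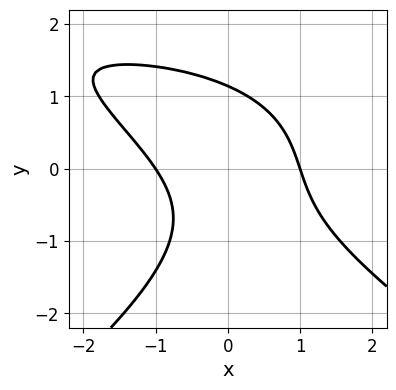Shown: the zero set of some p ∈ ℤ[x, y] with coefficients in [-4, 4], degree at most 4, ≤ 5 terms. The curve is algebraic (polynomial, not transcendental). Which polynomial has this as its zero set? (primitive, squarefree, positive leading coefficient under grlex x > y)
x^2*y - 2*y^3 - 3*x^2 - 3*x*y + 3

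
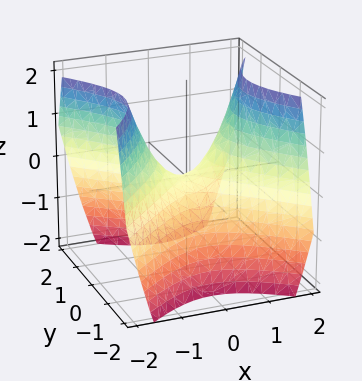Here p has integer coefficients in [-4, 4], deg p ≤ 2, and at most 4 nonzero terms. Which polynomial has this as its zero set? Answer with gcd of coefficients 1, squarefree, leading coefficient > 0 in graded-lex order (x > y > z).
x^2 - y^2 - z

(a) The degree is 2 — a saddle surface; a quadric.
(b) Symmetries: the x ↦ −x reflection is a symmetry, so x appears only in even powers; the y ↦ −y reflection is a symmetry, so y appears only in even powers.
(c) Checking where it meets the axes: one y-axis crossing is at y = 0; it crosses the x-axis at the gridline x = 0.
(d) Matching integer coefficients to the picture gives p.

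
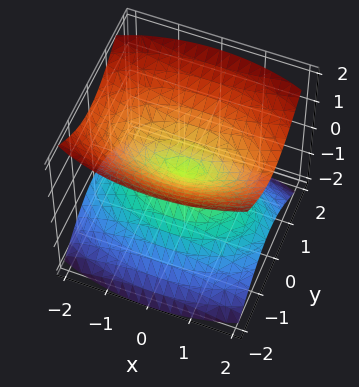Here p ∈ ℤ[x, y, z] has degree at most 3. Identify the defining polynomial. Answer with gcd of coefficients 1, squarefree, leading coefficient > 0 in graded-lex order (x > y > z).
x^2 + 3*y^2 - 3*z^2

First, there are 2 components. Treating them together as one polynomial.
Then, the degree is 2 — two nappes meeting at a single point; a quadric.
Next, symmetries: mirror symmetry y ↦ −y ⇒ only even powers of y; mirror symmetry z ↦ −z ⇒ only even powers of z; mirror symmetry x ↦ −x ⇒ only even powers of x.
Next, from the axis intercepts and sections: it meets the x-axis at x = 0 (among the integer gridlines); it crosses the z-axis at the gridline z = 0; it crosses the y-axis at the gridline y = 0.
Finally, putting this together gives p.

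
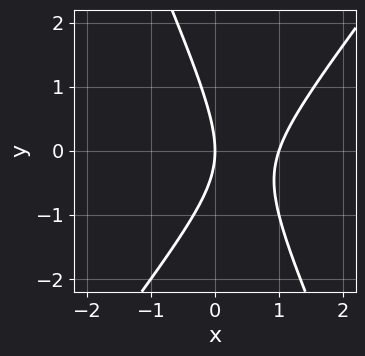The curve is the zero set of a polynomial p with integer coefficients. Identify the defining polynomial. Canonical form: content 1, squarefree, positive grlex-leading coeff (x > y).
(a) deg p = 2. No degree-1 curve has this shape.
(b) From the visible intercepts: it meets the y-axis at y = 0 (among the integer gridlines); among the integer gridlines, it crosses the x-axis at x ∈ {0, 1}.
(c) Matching integer coefficients to the picture gives p.

3*x^2 - x*y - y^2 - 3*x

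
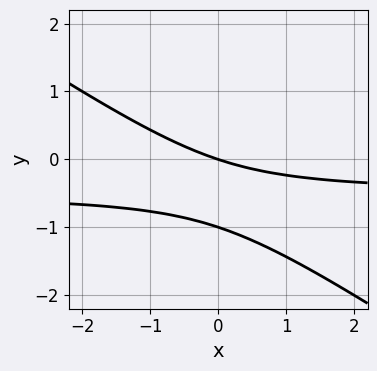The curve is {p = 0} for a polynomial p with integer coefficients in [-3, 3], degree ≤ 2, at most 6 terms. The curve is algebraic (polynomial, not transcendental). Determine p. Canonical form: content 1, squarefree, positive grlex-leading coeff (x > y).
First, degree: the shape is more complex than any degree-1 curve, so deg p = 2.
Next, against the integer gridlines: among the integer gridlines, it crosses the y-axis at y ∈ {-1, 0}; it crosses the x-axis at the gridline x = 0.
Finally, solving for integer coefficients yields p as stated.

2*x*y + 3*y^2 + x + 3*y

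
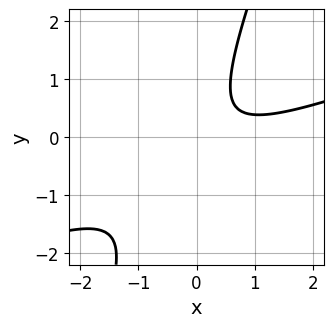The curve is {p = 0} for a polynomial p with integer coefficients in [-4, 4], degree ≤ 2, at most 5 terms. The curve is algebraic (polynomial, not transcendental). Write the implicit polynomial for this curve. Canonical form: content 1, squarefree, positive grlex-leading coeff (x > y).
x^2 - 3*x*y + y^2 - x + 1

The degree is 2 — no degree-1 curve has this shape.
From the visible intercepts: the curve avoids every integer y-axis point in the box; the curve avoids every integer x-axis point in the box.
Assembling these constraints gives the stated polynomial.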